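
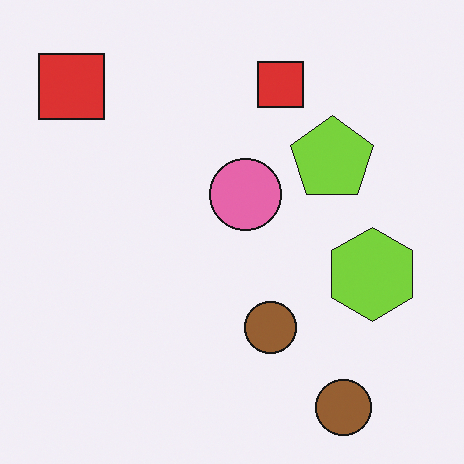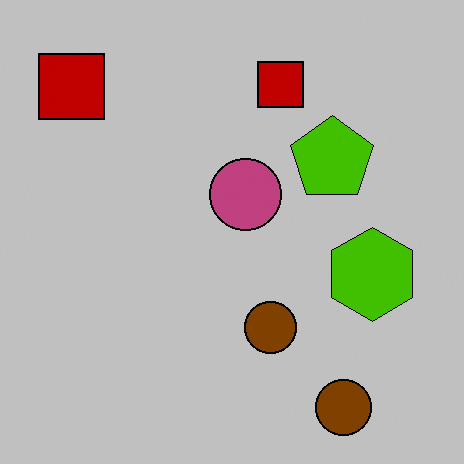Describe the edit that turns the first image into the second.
Heavily posterized to just a handful of flat colors.

Each flat color has snapped to a coarser quantized level — most visibly, the near-white background has dropped to a flat grey.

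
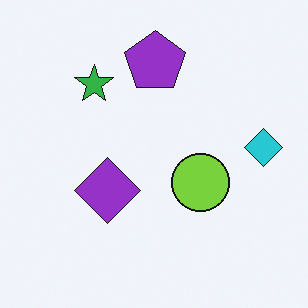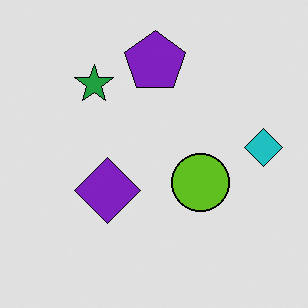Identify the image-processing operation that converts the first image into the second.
The image was moderately posterized.

Each flat color has snapped to a coarser quantized level — most visibly, the near-white background has dropped to a flat grey.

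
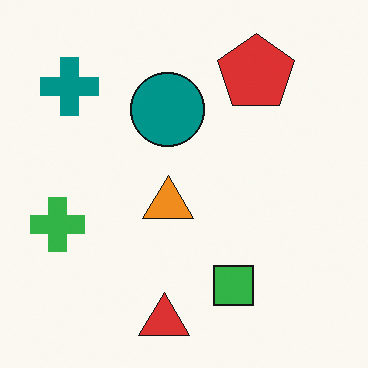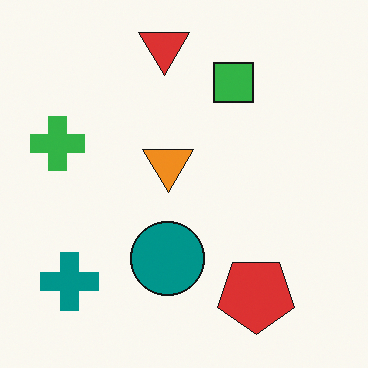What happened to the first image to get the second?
It was flipped vertically (top ↔ bottom).

The red triangle is in the bottom of the first image and the top of the second — shapes on opposite sides of the horizontal midline have swapped in a mirror flip.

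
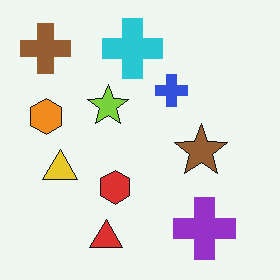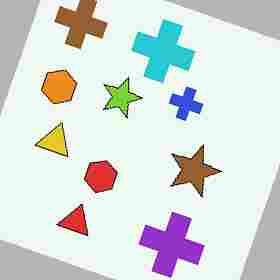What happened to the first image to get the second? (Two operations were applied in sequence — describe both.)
It was rotated clockwise by a clearly visible amount, then heavily JPEG-compressed with obvious blocking artifacts.

Every shape is tilted by the same angle and the image corners show triangular fill wedges — a whole-image rotation by a non-right angle. Blocky 8×8 compression artifacts appear around shape edges and the flat background shows ringing — characteristic JPEG degradation.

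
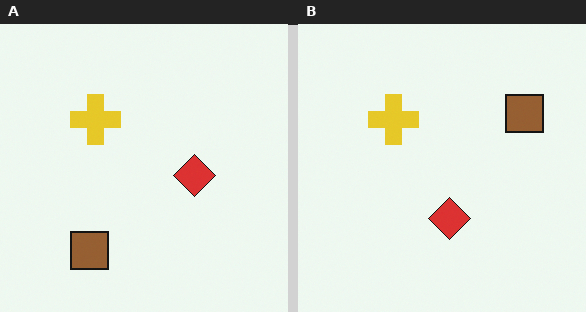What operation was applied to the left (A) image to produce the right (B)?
The right (B) image is the left (A) transposed (reflected across the top-left ↔ bottom-right diagonal).

Shapes have swapped their row and column positions — what was in the top-right is now in the bottom-left — a diagonal reflection.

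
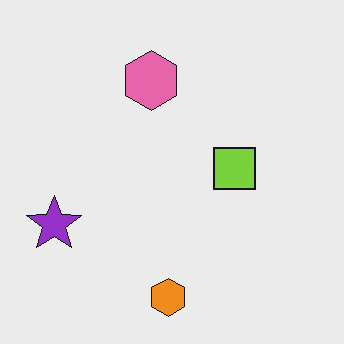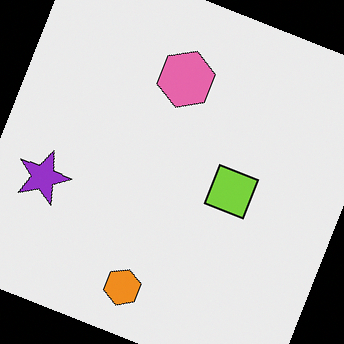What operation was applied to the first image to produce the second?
The second image is the first rotated clockwise by a clearly visible amount.

Every shape is tilted by the same angle and the image corners show triangular fill wedges — a whole-image rotation by a non-right angle.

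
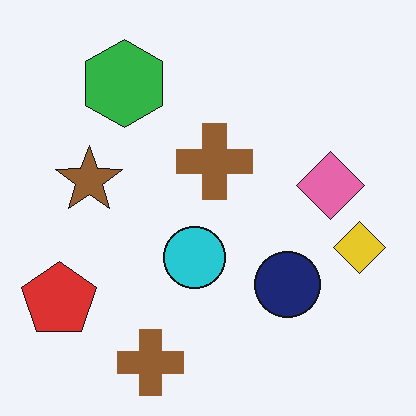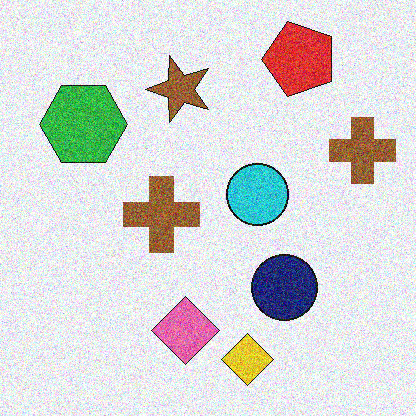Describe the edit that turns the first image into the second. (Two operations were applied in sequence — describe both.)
The second image is the first transposed (reflected across the top-left ↔ bottom-right diagonal), then degraded with heavy additive noise.

Shapes have swapped their row and column positions — what was in the top-right is now in the bottom-left — a diagonal reflection. Random speckle covers the whole image, including the flat background.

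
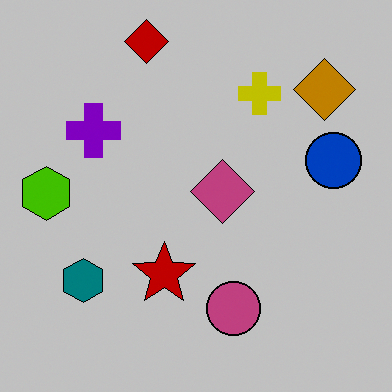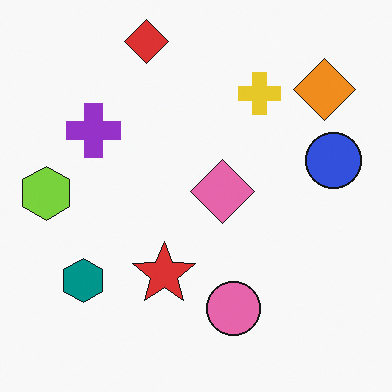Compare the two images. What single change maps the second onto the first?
The image was heavily posterized to just a handful of flat colors.

Each flat color has snapped to a coarser quantized level — most visibly, the near-white background has dropped to a flat grey.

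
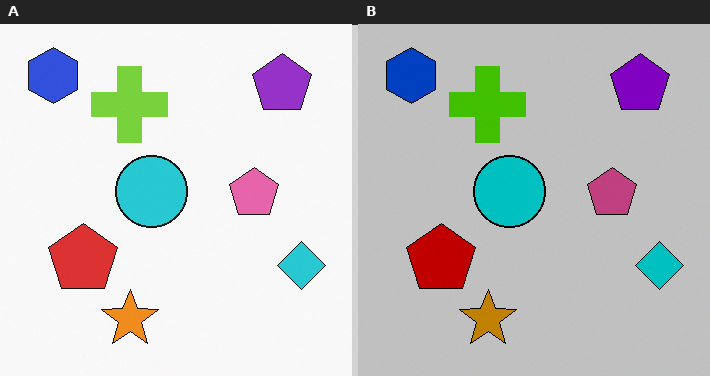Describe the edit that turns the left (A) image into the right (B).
It was aggressively posterized.

Each flat color has snapped to a coarser quantized level — most visibly, the near-white background has dropped to a flat grey.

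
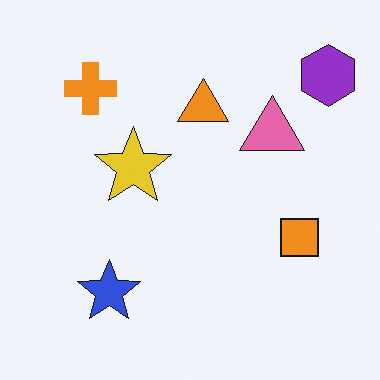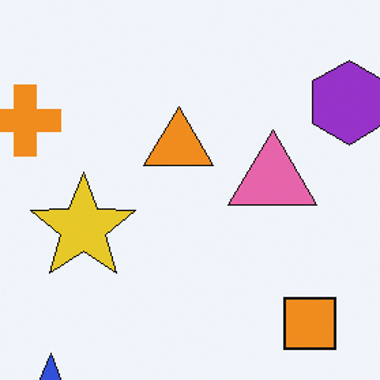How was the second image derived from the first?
It was cropped slightly and scaled back up.

The visible shapes are larger and the field of view is narrower; shapes near the original edges may be partly or wholly outside the frame — a crop-and-rescale.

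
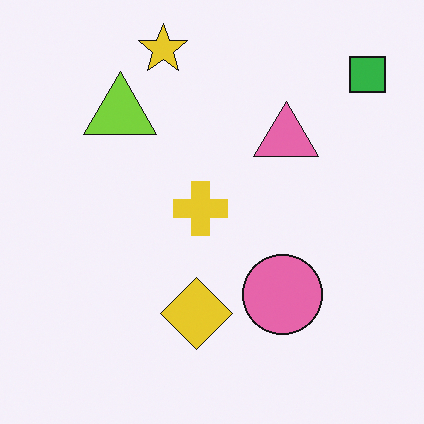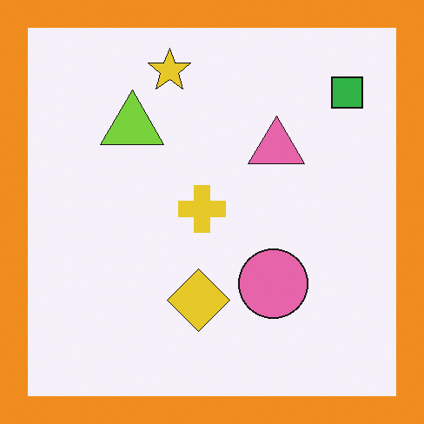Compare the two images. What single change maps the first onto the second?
The transformation is: framed with a orange border.

A solid orange frame runs around the edge of the second image, with the content slightly shrunk inside it.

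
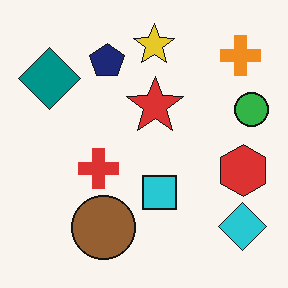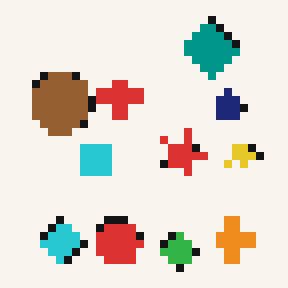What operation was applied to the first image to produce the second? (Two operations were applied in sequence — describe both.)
The transformation is: moderately pixelated, then rotated 90° clockwise.

Shapes are reduced to large square blocks; fine edges and outlines are lost — a downscale-then-upscale (mosaic) effect. The orange cross sits in the top-right of the first image and the bottom-right of the second — consistent with a whole-image 90° clockwise rotation.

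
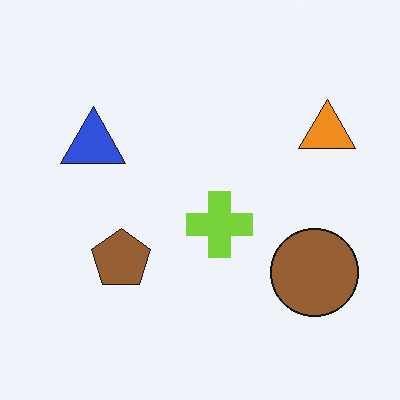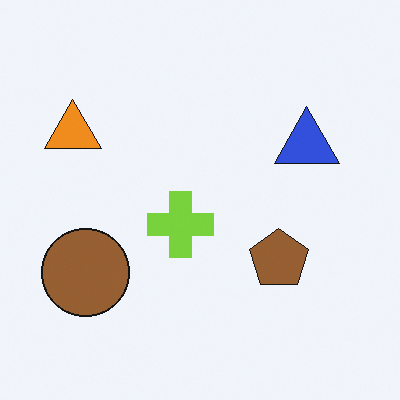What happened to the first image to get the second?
Flipped horizontally (left ↔ right).

The orange triangle is in the top-right of the first image and the top-left of the second — shapes on opposite sides of the vertical midline have swapped in a mirror flip.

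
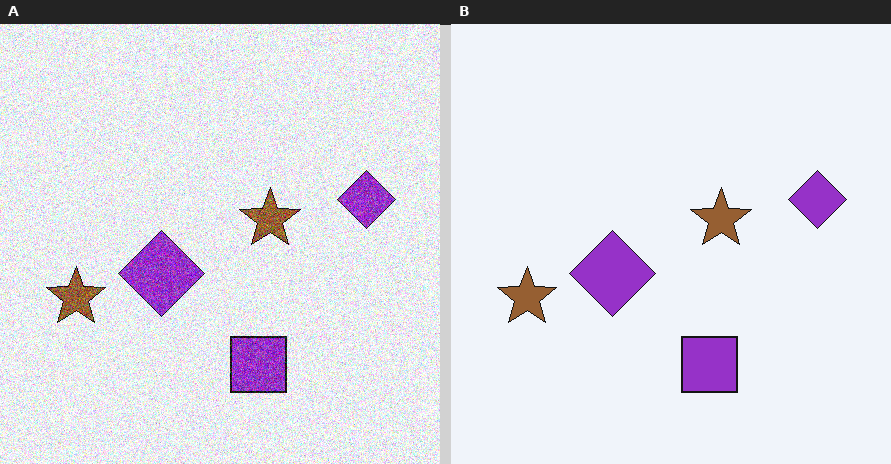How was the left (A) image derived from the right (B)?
The left (A) image is the right (B) degraded with strong gaussian noise.

Random speckle covers the whole image, including the flat background.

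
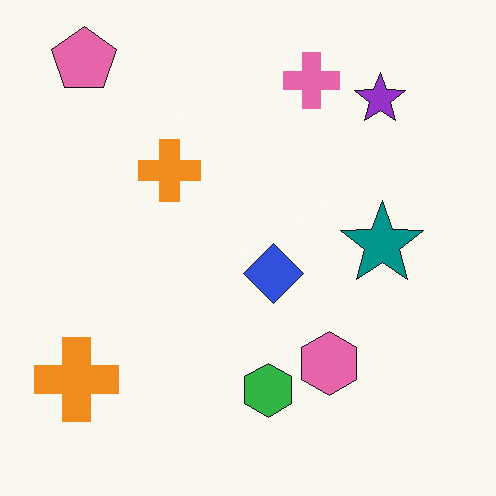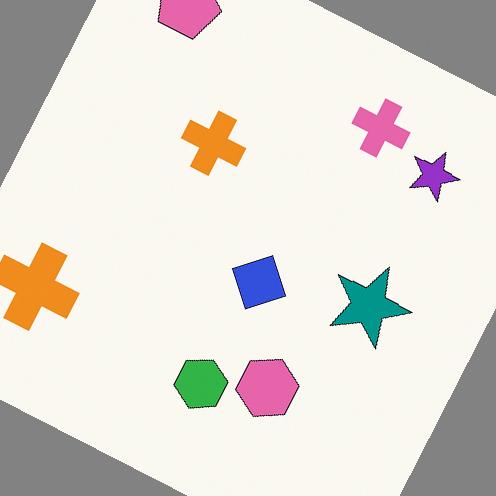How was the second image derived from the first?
The transformation is: rotated clockwise by a moderate amount.

Every shape is tilted by the same angle and the image corners show triangular fill wedges — a whole-image rotation by a non-right angle.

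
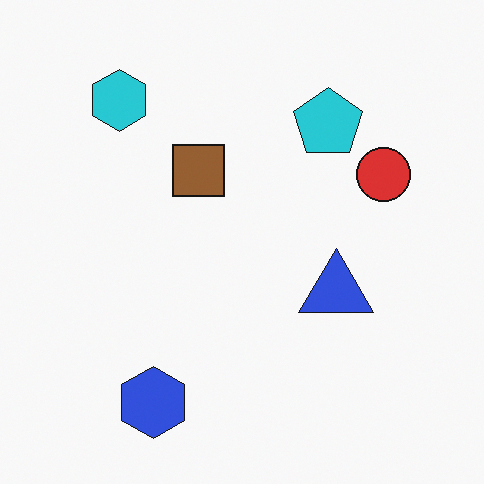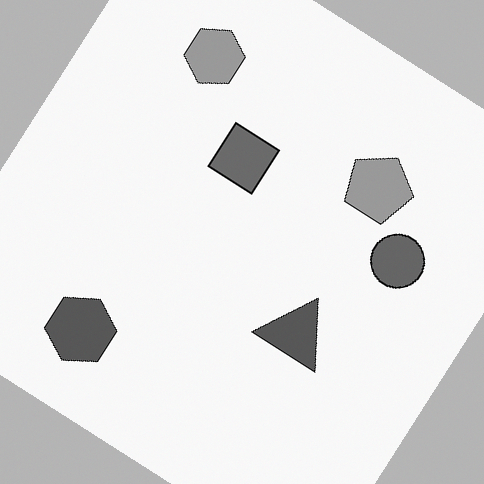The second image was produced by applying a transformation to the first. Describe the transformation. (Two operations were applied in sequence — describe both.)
This is the original image converted to grayscale, then rotated clockwise by a large amount — several tens of degrees.

All color is removed — every shape is now a shade of grey. Every shape is tilted by the same angle and the image corners show triangular fill wedges — a whole-image rotation by a non-right angle.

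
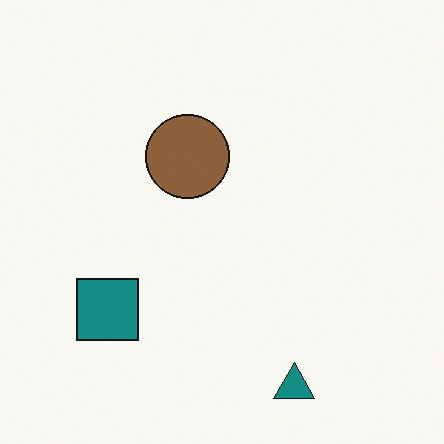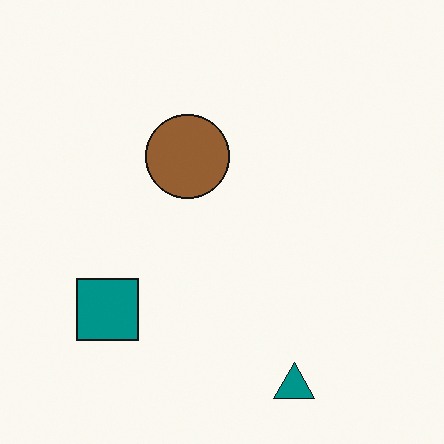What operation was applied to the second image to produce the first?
The transformation is: slightly desaturated.

All colors are more muted and greyish — a global saturation change.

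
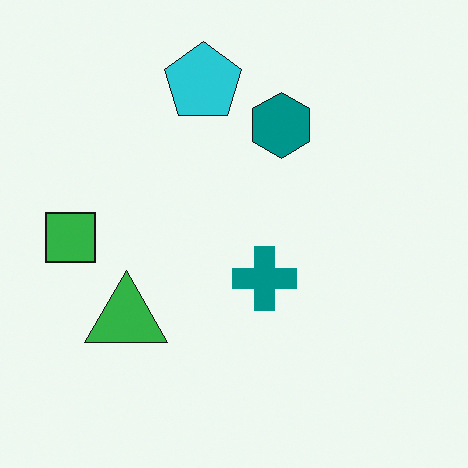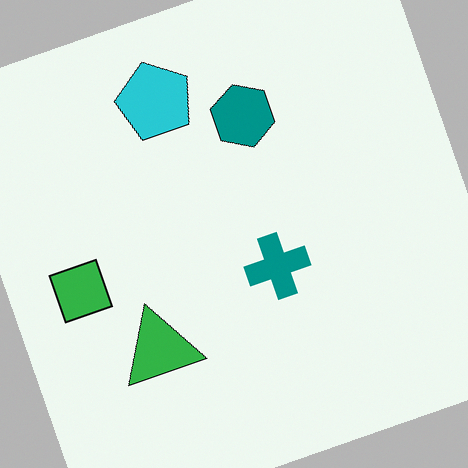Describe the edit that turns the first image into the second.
Rotated counter-clockwise by a clearly visible amount.

Every shape is tilted by the same angle and the image corners show triangular fill wedges — a whole-image rotation by a non-right angle.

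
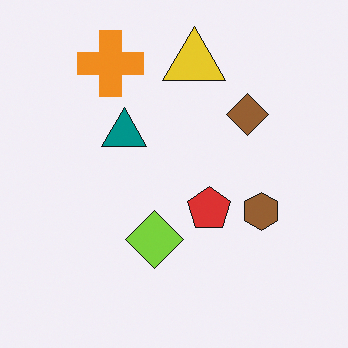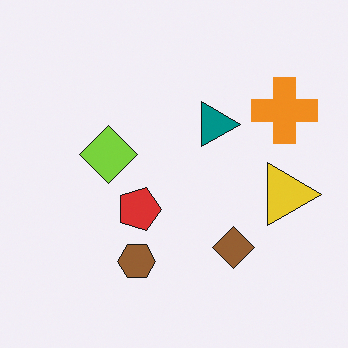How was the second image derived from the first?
Rotated 90° clockwise.

The orange cross sits in the top-left of the first image and the top-right of the second — consistent with a whole-image 90° clockwise rotation.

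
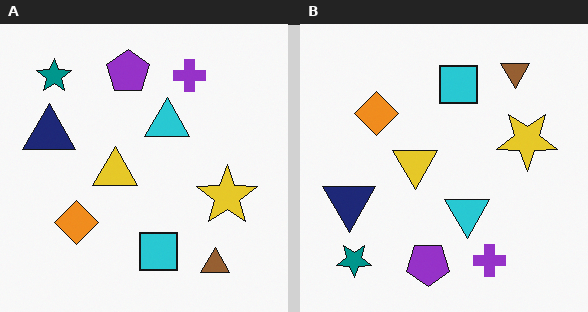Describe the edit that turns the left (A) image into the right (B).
This is the original image flipped vertically (top ↔ bottom).

The purple pentagon is in the top of the left (A) image and the bottom of the right (B) — shapes on opposite sides of the horizontal midline have swapped in a mirror flip.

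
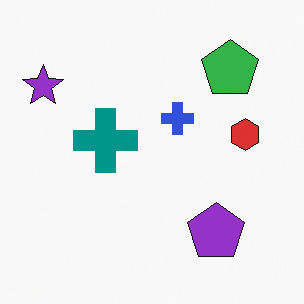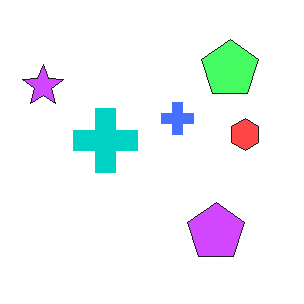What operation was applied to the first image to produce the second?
This is the original image substantially brightened.

Every pixel — background and shapes alike — is uniformly brightened.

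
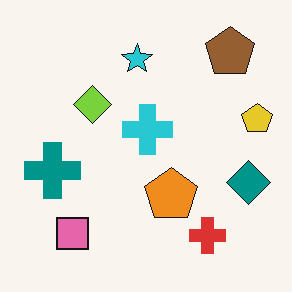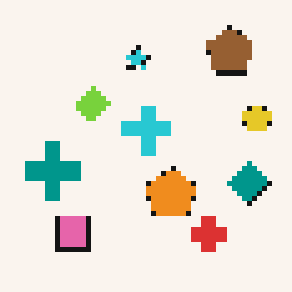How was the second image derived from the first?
It was mildly pixelated.

Shapes are reduced to large square blocks; fine edges and outlines are lost — a downscale-then-upscale (mosaic) effect.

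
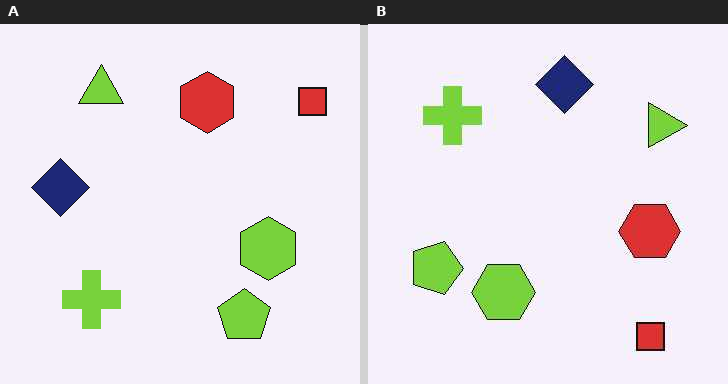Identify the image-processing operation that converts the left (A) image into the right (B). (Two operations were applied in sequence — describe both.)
Rotated 90° clockwise, then given moderate JPEG compression.

The red square sits in the top-right of the left (A) image and the bottom-right of the right (B) — consistent with a whole-image 90° clockwise rotation. Blocky 8×8 compression artifacts appear around shape edges and the flat background shows ringing — characteristic JPEG degradation.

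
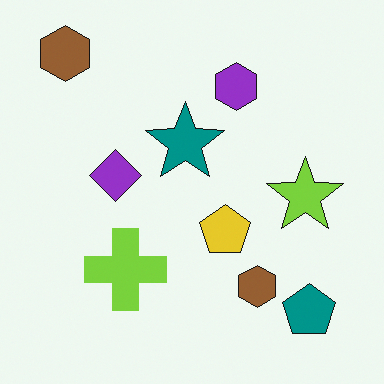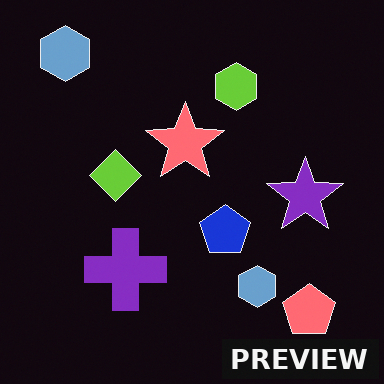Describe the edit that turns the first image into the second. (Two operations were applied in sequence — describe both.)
The image was color-inverted (negative), then watermarked with the text "PREVIEW" in the lower-right corner.

The light background has become dark and every shape's color is its complement — a photographic negative. A dark label reading "PREVIEW" appears in the lower-right corner.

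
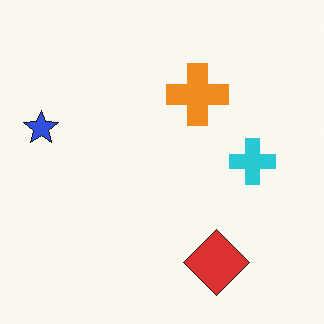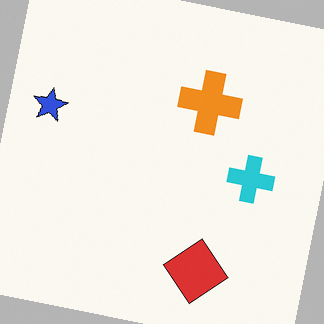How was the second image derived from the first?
The second image is the first rotated clockwise by a few degrees.

Every shape is tilted by the same angle and the image corners show triangular fill wedges — a whole-image rotation by a non-right angle.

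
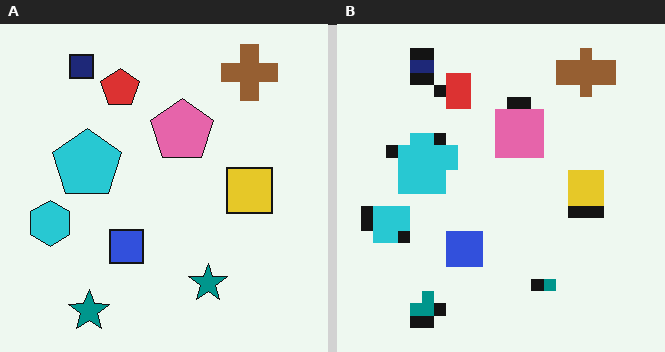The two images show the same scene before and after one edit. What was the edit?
The right (B) image is the left (A) heavily pixelated into large blocks.

Shapes are reduced to large square blocks; fine edges and outlines are lost — a downscale-then-upscale (mosaic) effect.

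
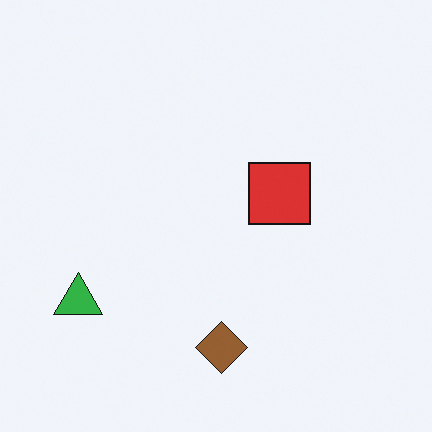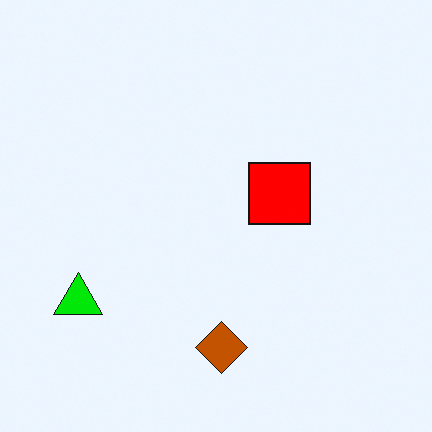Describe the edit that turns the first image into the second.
The image was heavily oversaturated.

All colors are more vivid — a global saturation change.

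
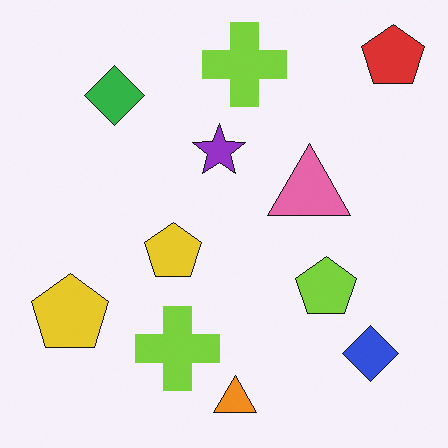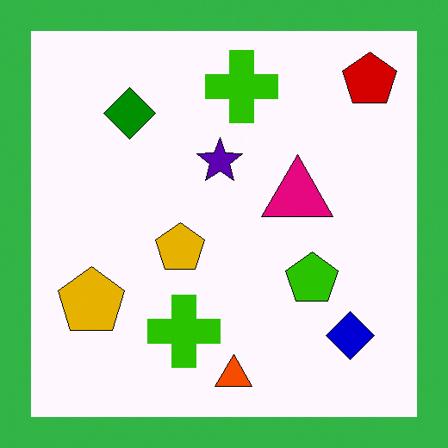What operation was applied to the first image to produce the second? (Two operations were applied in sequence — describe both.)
This is the original image given much higher contrast, then framed with a green border.

Tones are pushed away from mid-grey across the whole image — a global contrast change. A solid green frame runs around the edge of the second image, with the content slightly shrunk inside it.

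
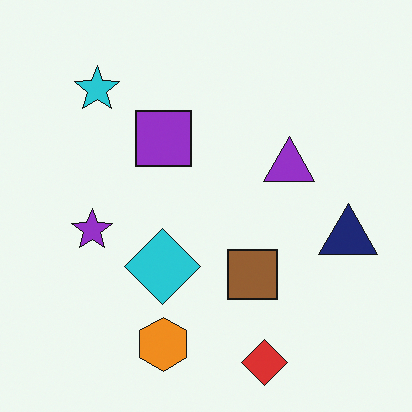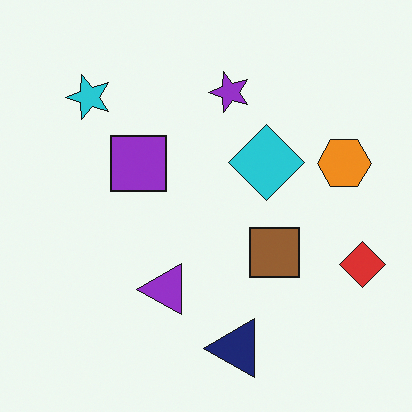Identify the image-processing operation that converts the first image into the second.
It was transposed (reflected across the top-left ↔ bottom-right diagonal).

Shapes have swapped their row and column positions — what was in the top-right is now in the bottom-left — a diagonal reflection.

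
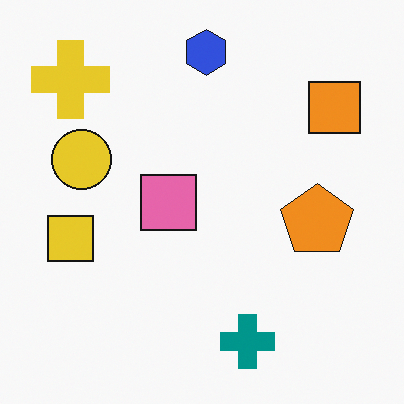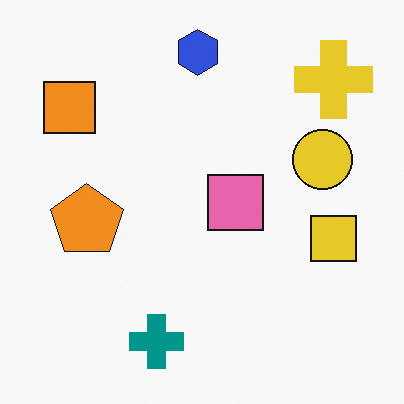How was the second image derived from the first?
It was flipped horizontally (left ↔ right).

The orange square is in the top-right of the first image and the top-left of the second — shapes on opposite sides of the vertical midline have swapped in a mirror flip.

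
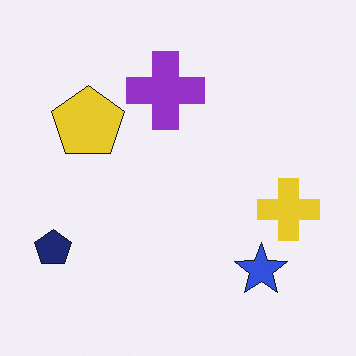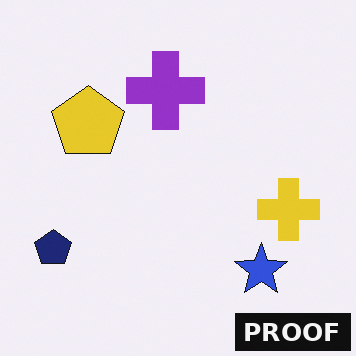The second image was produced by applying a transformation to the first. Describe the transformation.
This is the original image watermarked with the text "PROOF" in the lower-right corner.

A dark label reading "PROOF" appears in the lower-right corner.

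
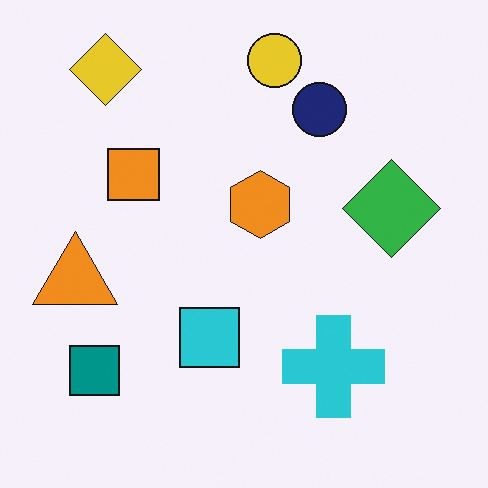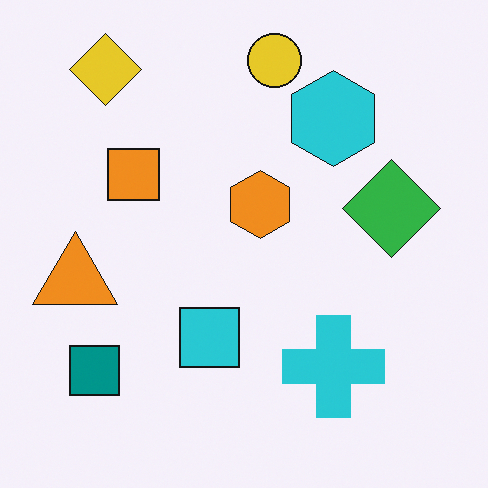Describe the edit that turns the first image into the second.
Overlaid with an additional cyan hexagon.

A cyan hexagon appears in the second image that is absent from the first.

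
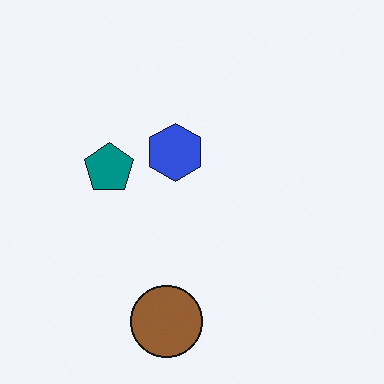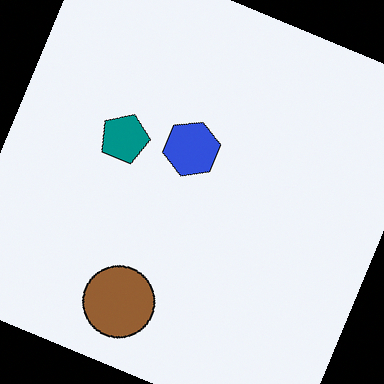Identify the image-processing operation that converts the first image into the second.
It was rotated clockwise by a clearly visible amount.

Every shape is tilted by the same angle and the image corners show triangular fill wedges — a whole-image rotation by a non-right angle.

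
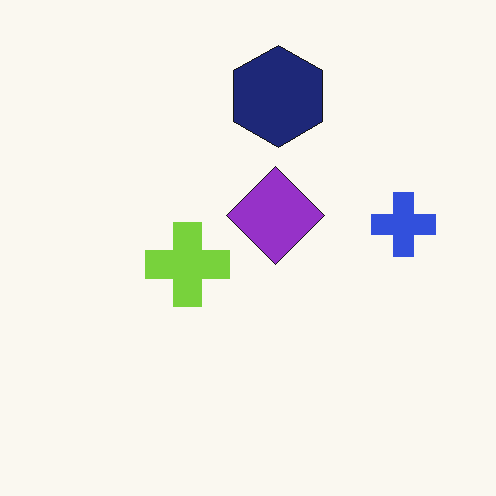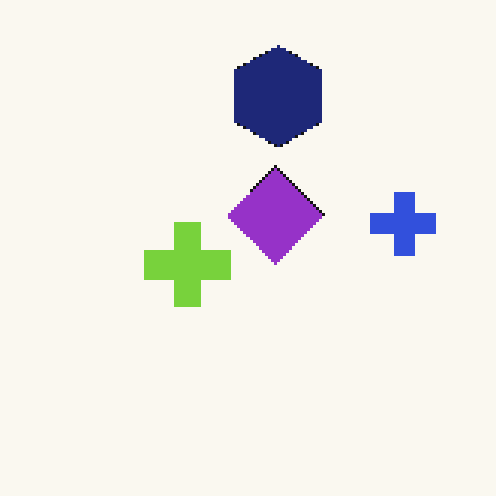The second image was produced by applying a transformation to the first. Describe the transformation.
The image was lightly pixelated (a mild mosaic effect).

Shapes are reduced to large square blocks; fine edges and outlines are lost — a downscale-then-upscale (mosaic) effect.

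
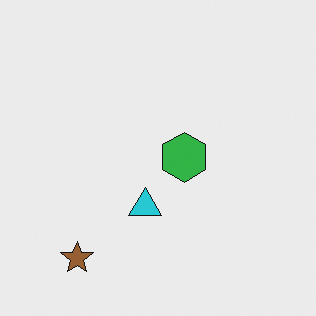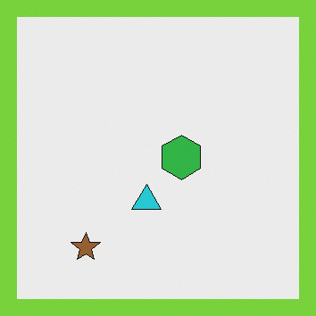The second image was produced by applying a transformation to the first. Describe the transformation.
The second image is the first framed with a lime border.

A solid lime frame runs around the edge of the second image, with the content slightly shrunk inside it.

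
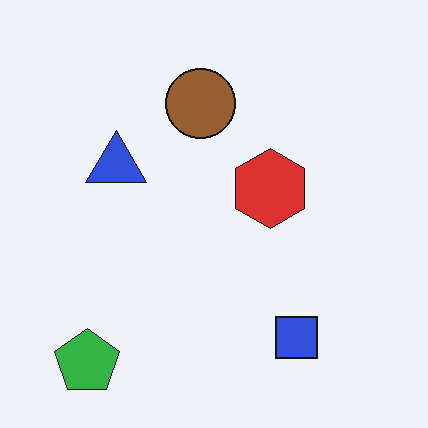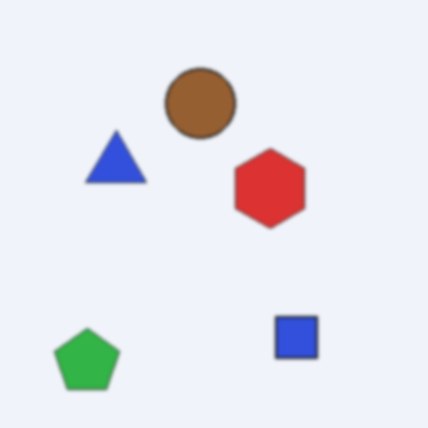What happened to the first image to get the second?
It was slightly softened.

Shape edges and outlines are uniformly softened across the whole image.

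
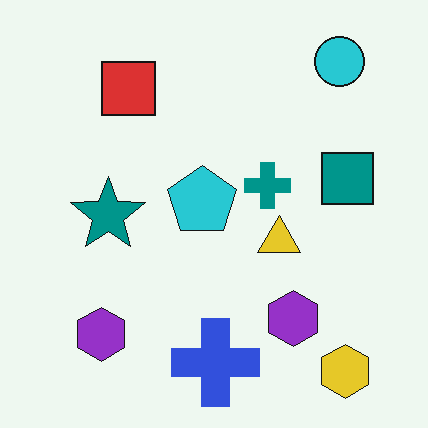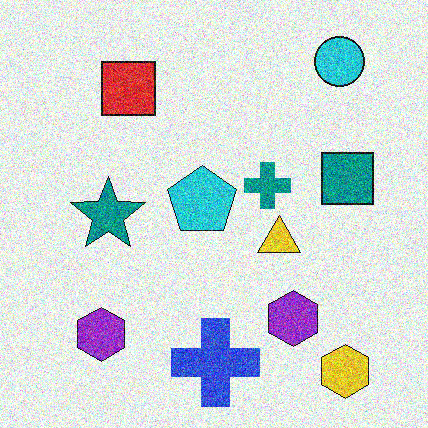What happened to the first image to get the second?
It was degraded with a thick layer of grain.

Random speckle covers the whole image, including the flat background.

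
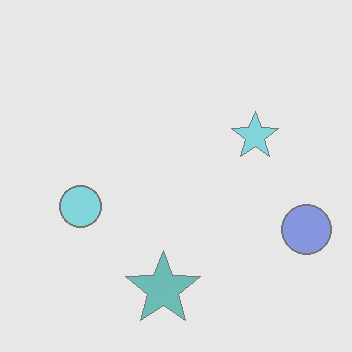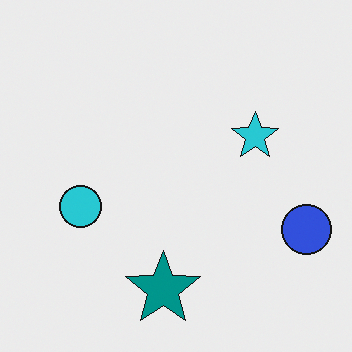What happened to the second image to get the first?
It was given much lower contrast.

Tones are pushed toward mid-grey across the whole image — a global contrast change.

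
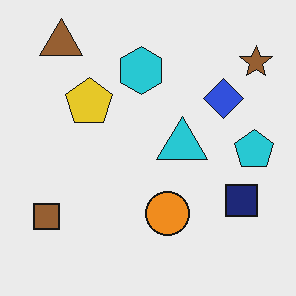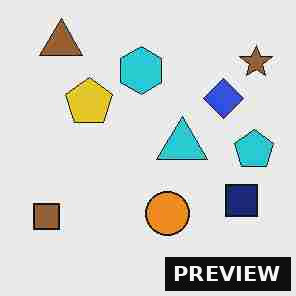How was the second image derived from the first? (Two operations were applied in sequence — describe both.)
This is the original image heavily JPEG-compressed with obvious blocking artifacts, then watermarked with the text "PREVIEW" in the lower-right corner.

Blocky 8×8 compression artifacts appear around shape edges and the flat background shows ringing — characteristic JPEG degradation. A dark label reading "PREVIEW" appears in the lower-right corner.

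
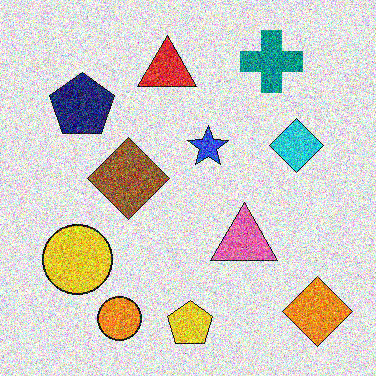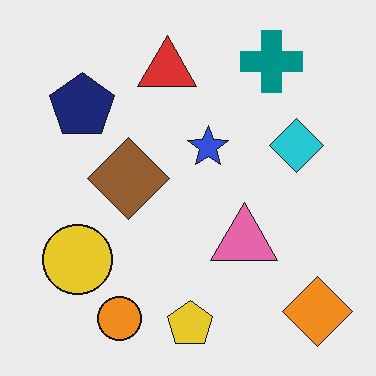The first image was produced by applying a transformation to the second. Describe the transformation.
The image was degraded with strong gaussian noise.

Random speckle covers the whole image, including the flat background.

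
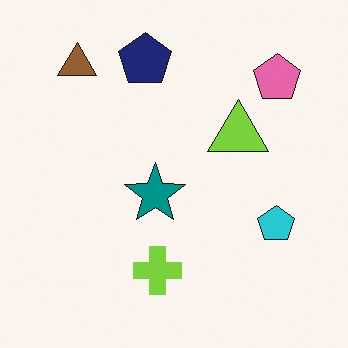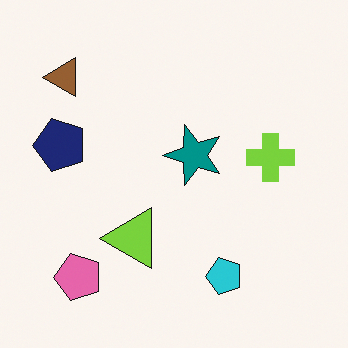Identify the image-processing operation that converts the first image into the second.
It was transposed (reflected across the top-left ↔ bottom-right diagonal).

Shapes have swapped their row and column positions — what was in the top-right is now in the bottom-left — a diagonal reflection.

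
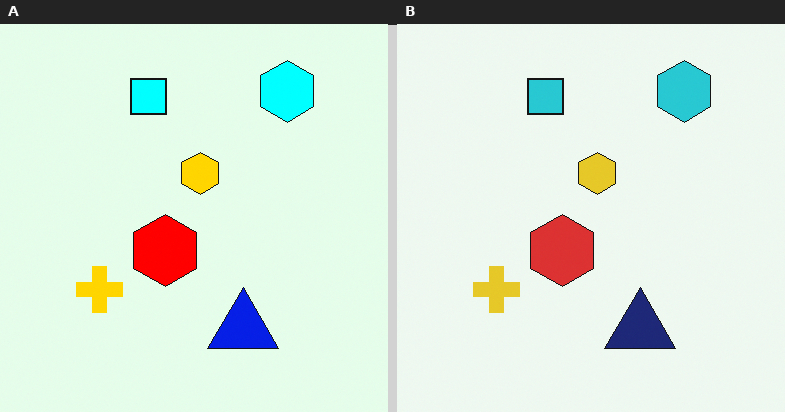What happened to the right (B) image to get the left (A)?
The transformation is: heavily oversaturated.

All colors are more vivid — a global saturation change.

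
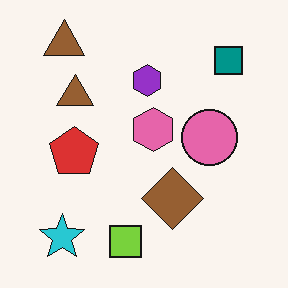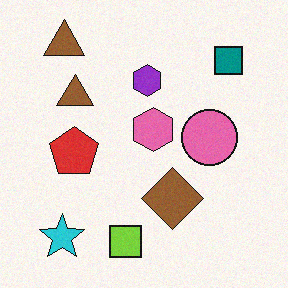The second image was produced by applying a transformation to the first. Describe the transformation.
The transformation is: degraded with a light layer of grain.

Random speckle covers the whole image, including the flat background.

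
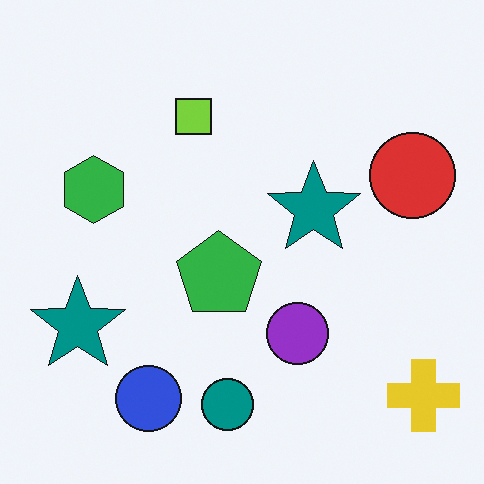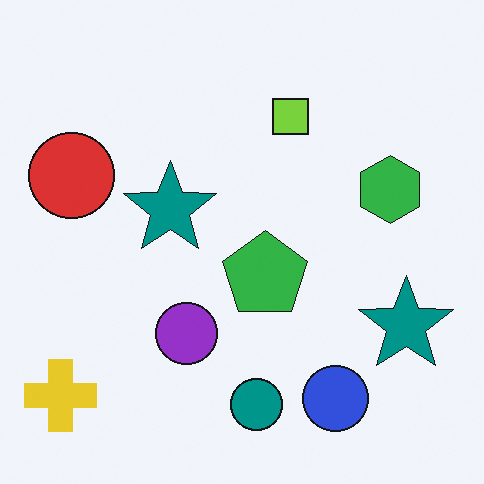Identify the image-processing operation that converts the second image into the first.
This is the original image flipped horizontally (left ↔ right).

The yellow cross is in the bottom-left of the second image and the bottom-right of the first — shapes on opposite sides of the vertical midline have swapped in a mirror flip.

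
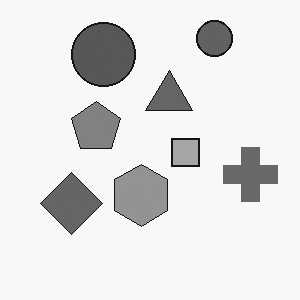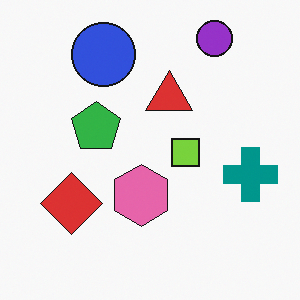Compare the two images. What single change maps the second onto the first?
The transformation is: converted to grayscale.

All color is removed — every shape is now a shade of grey.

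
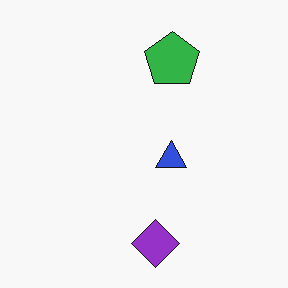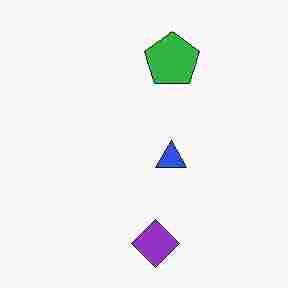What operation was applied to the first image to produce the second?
The transformation is: degraded with heavy JPEG compression.

Blocky 8×8 compression artifacts appear around shape edges and the flat background shows ringing — characteristic JPEG degradation.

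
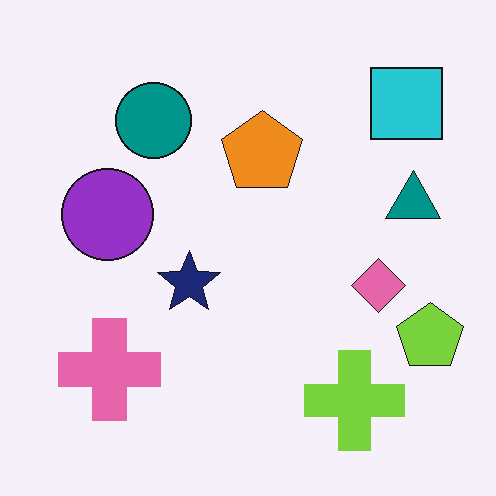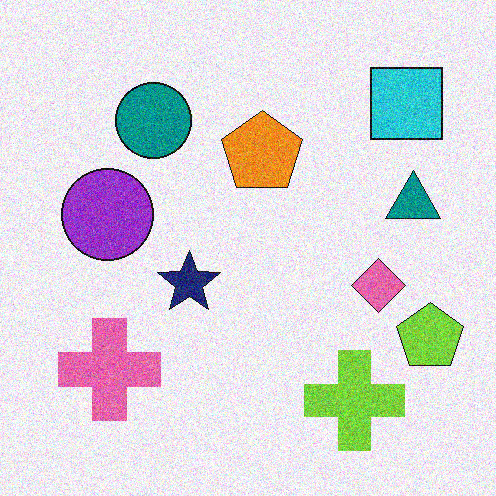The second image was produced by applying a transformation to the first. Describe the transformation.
This is the original image degraded with visible gaussian noise.

Random speckle covers the whole image, including the flat background.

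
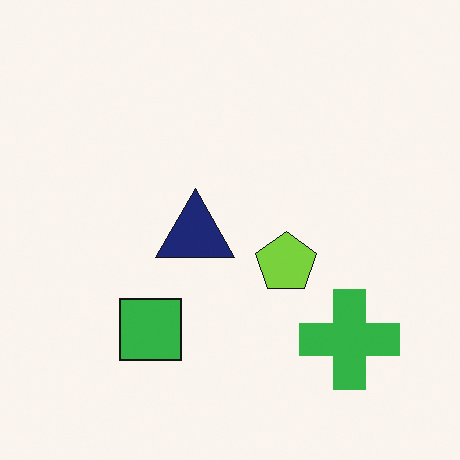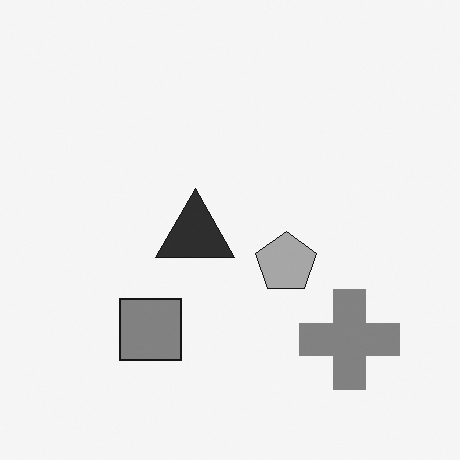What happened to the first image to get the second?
The image was converted to grayscale.

All color is removed — every shape is now a shade of grey.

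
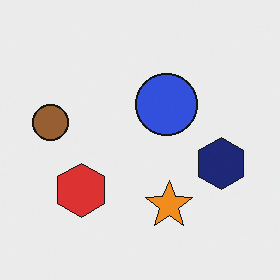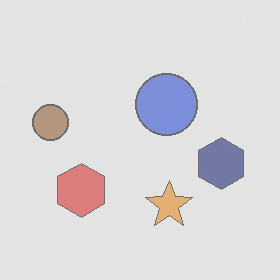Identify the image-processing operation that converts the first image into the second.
The image was washed out (contrast reduced).

Tones are pushed toward mid-grey across the whole image — a global contrast change.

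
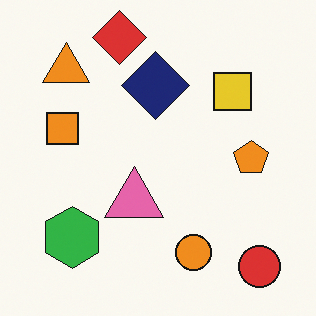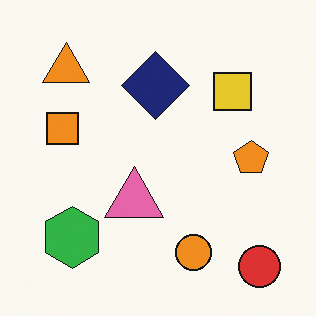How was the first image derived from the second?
Overlaid with an additional red diamond.

A red diamond appears in the first image that is absent from the second.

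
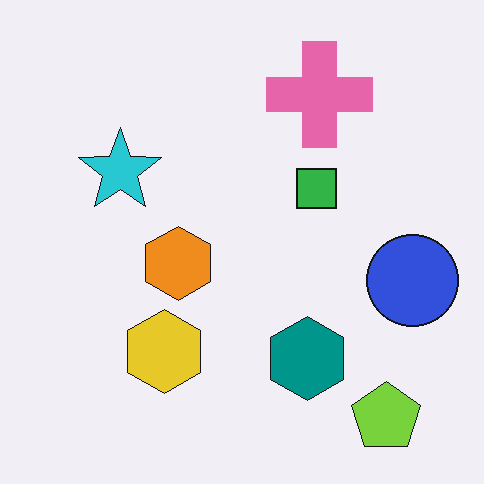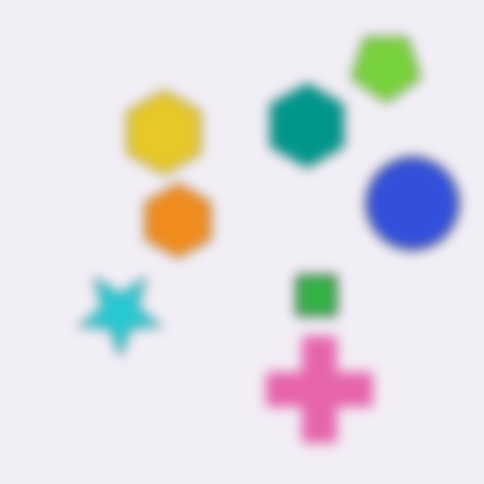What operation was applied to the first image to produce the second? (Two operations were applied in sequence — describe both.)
This is the original image strongly gaussian-blurred, then flipped vertically (top ↔ bottom).

Shape edges and outlines are uniformly softened across the whole image. The lime pentagon is in the bottom-right of the first image and the top-right of the second — shapes on opposite sides of the horizontal midline have swapped in a mirror flip.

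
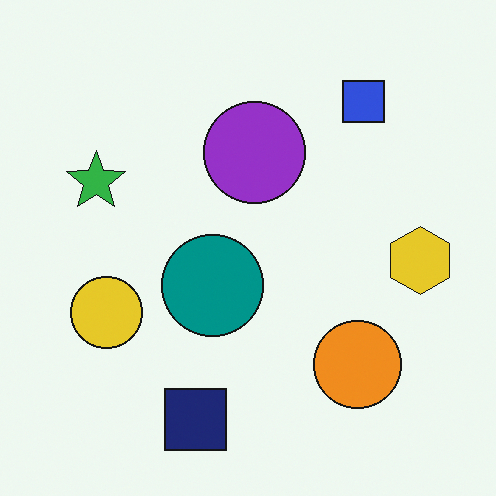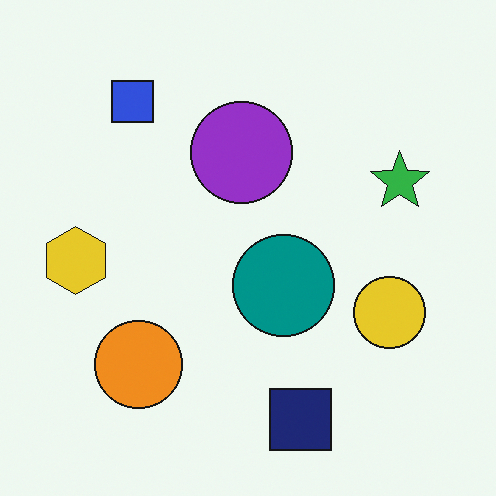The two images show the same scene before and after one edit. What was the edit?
The image was flipped horizontally (left ↔ right).

The yellow hexagon is in the right of the first image and the left of the second — shapes on opposite sides of the vertical midline have swapped in a mirror flip.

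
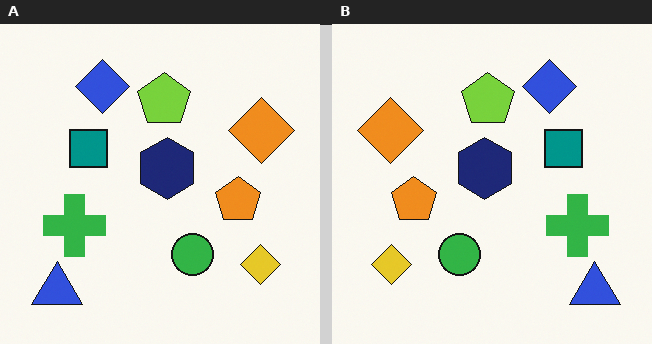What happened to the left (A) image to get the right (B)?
Flipped horizontally (left ↔ right).

The blue triangle is in the bottom-left of the left (A) image and the bottom-right of the right (B) — shapes on opposite sides of the vertical midline have swapped in a mirror flip.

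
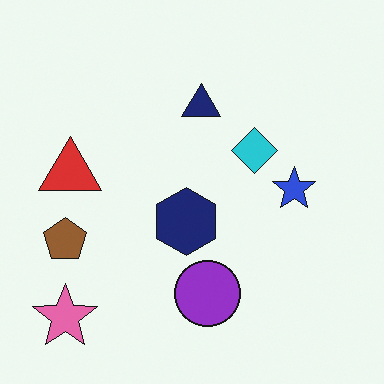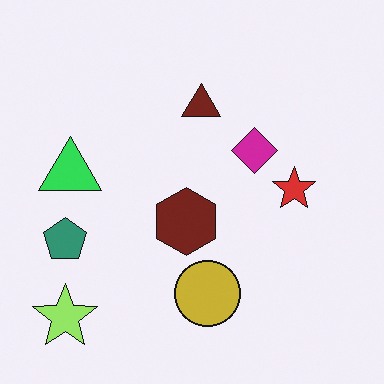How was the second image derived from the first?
The image was hue-shifted by a moderate amount.

Every shape's color has rotated by the same amount around the hue wheel — a uniform hue shift.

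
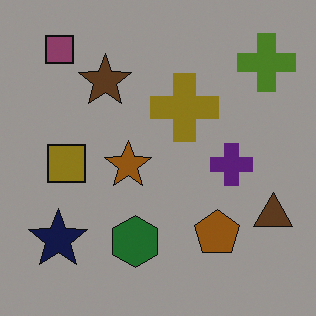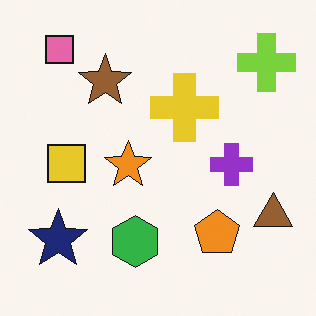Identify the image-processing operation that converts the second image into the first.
The first image is the second substantially darkened.

Every pixel — background and shapes alike — is uniformly darkened.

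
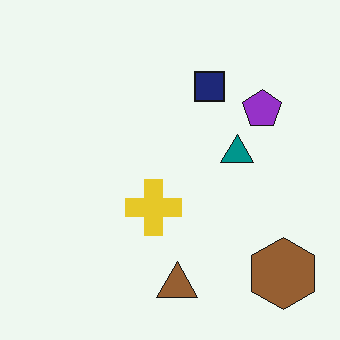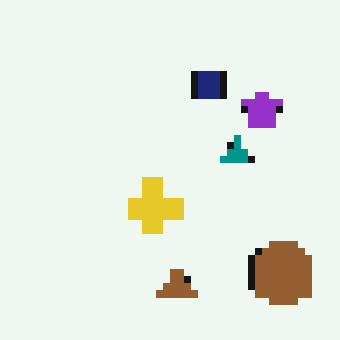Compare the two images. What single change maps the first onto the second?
This is the original image moderately pixelated.

Shapes are reduced to large square blocks; fine edges and outlines are lost — a downscale-then-upscale (mosaic) effect.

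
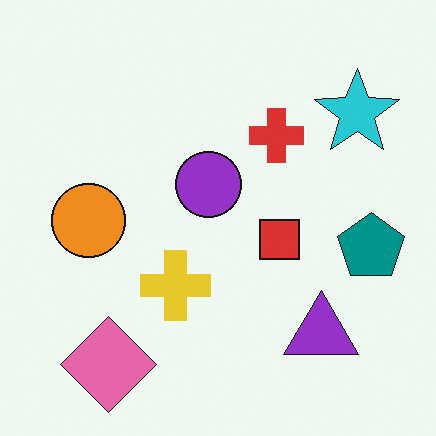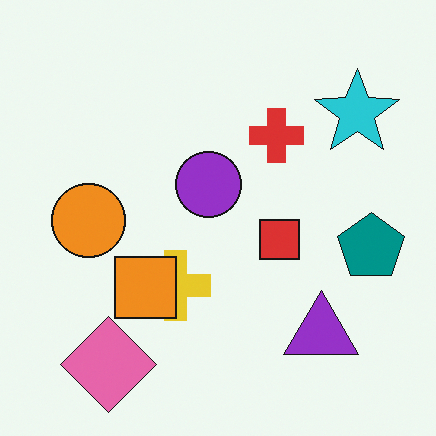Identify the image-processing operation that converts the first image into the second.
It was overlaid with an additional orange square.

An orange square appears in the second image that is absent from the first.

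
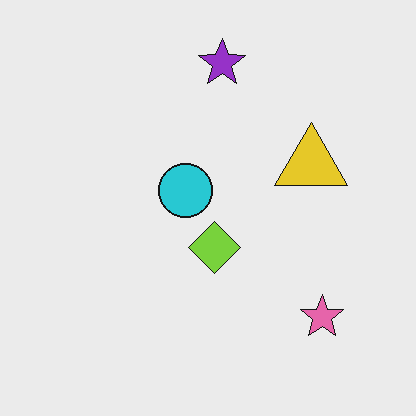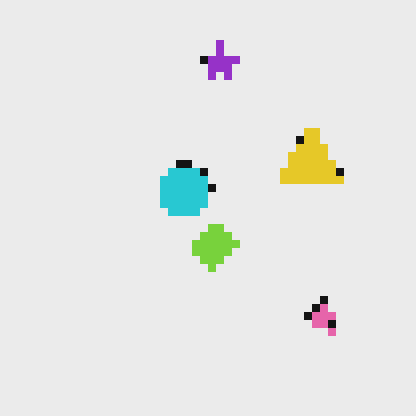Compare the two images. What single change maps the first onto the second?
Moderately pixelated.

Shapes are reduced to large square blocks; fine edges and outlines are lost — a downscale-then-upscale (mosaic) effect.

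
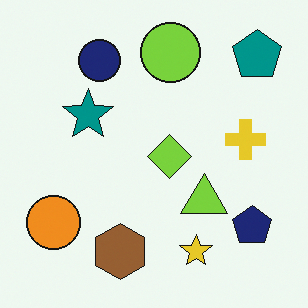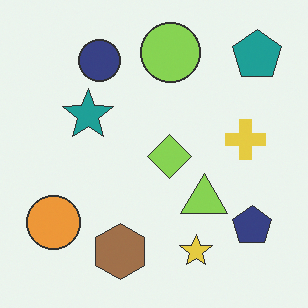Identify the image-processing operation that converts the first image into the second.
The transformation is: given slightly reduced contrast.

Tones are pushed toward mid-grey across the whole image — a global contrast change.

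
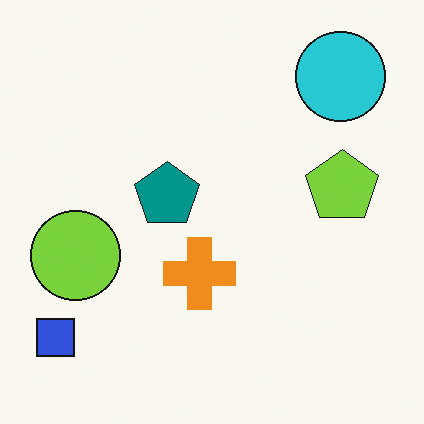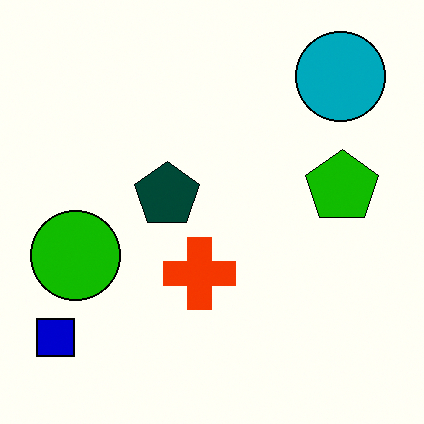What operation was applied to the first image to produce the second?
It was given much higher contrast.

Tones are pushed away from mid-grey across the whole image — a global contrast change.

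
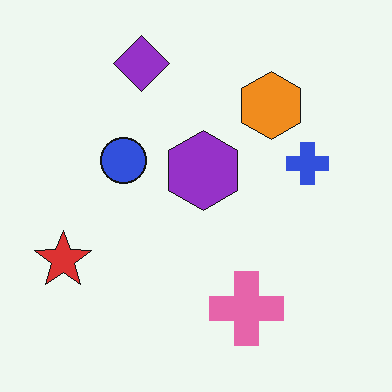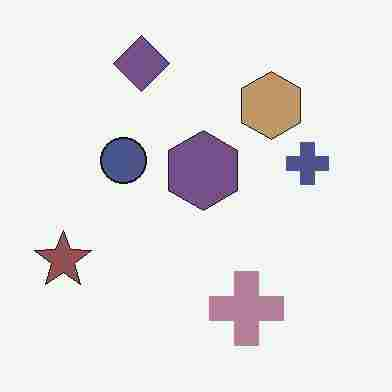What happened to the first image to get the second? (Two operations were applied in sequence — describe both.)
The transformation is: heavily desaturated, then heavily JPEG-compressed with obvious blocking artifacts.

All colors are more muted and greyish — a global saturation change. Blocky 8×8 compression artifacts appear around shape edges and the flat background shows ringing — characteristic JPEG degradation.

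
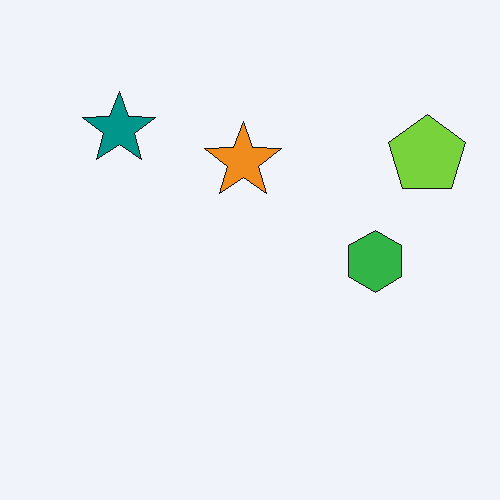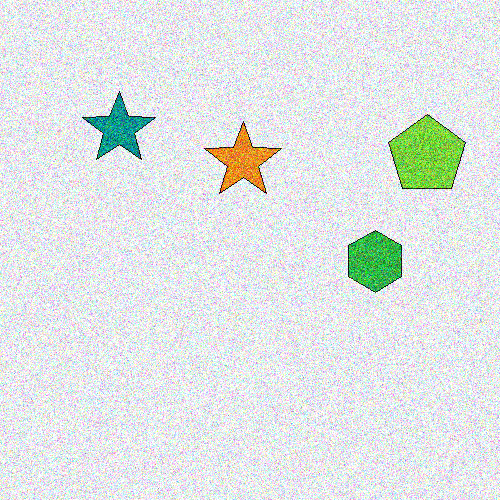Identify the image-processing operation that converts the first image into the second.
The second image is the first degraded with heavy additive noise.

Random speckle covers the whole image, including the flat background.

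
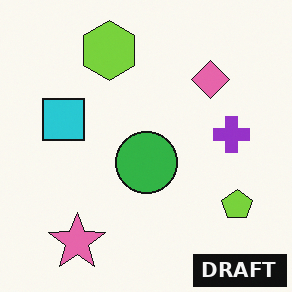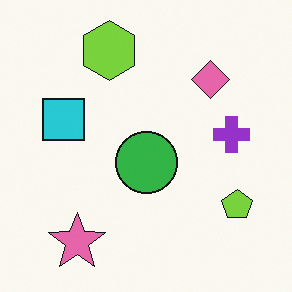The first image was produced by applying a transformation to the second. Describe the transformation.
It was watermarked with the text "DRAFT" in the lower-right corner.

A dark label reading "DRAFT" appears in the lower-right corner.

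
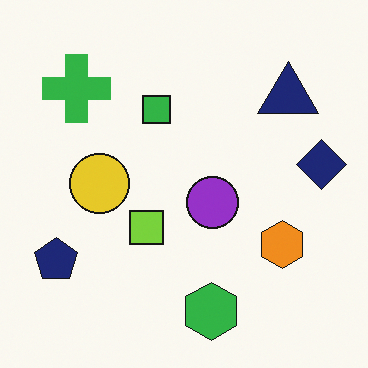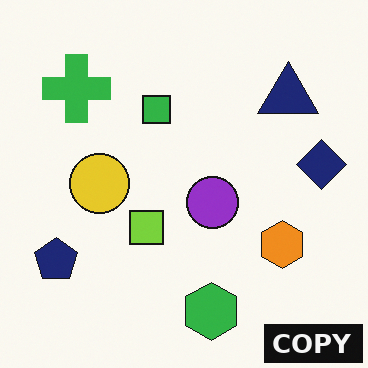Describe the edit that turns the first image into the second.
The second image is the first watermarked with the text "COPY" in the lower-right corner.

A dark label reading "COPY" appears in the lower-right corner.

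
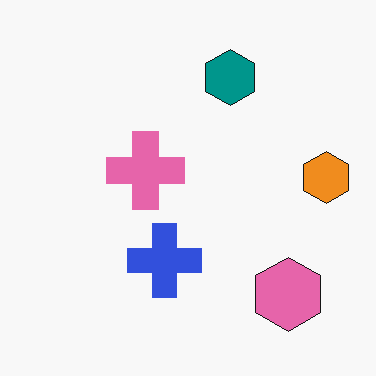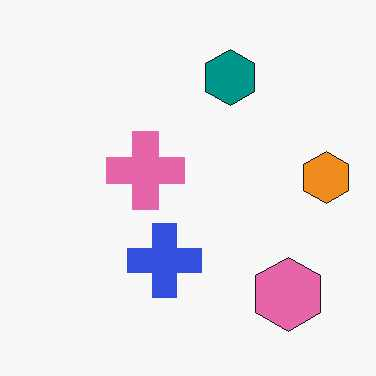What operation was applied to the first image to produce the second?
This is the original image given moderate JPEG compression.

Blocky 8×8 compression artifacts appear around shape edges and the flat background shows ringing — characteristic JPEG degradation.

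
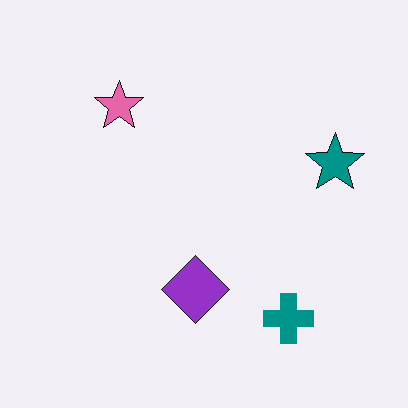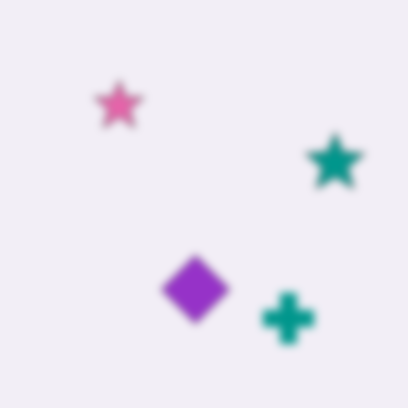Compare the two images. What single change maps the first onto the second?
It was noticeably gaussian-blurred.

Shape edges and outlines are uniformly softened across the whole image.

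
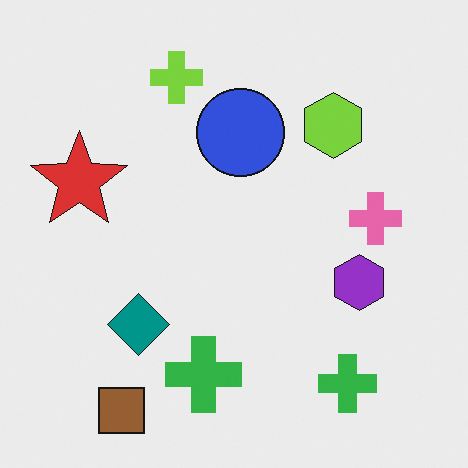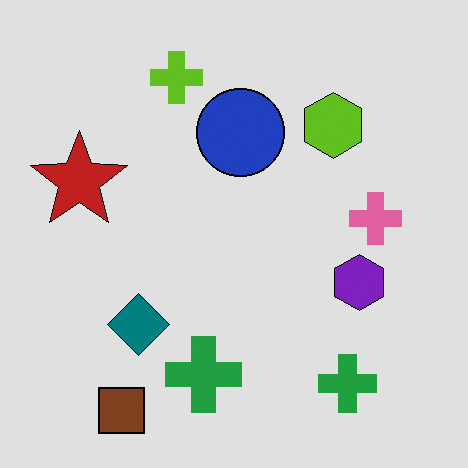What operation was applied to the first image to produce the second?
The second image is the first moderately posterized.

Each flat color has snapped to a coarser quantized level — most visibly, the near-white background has dropped to a flat grey.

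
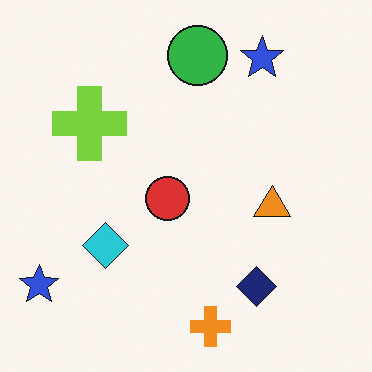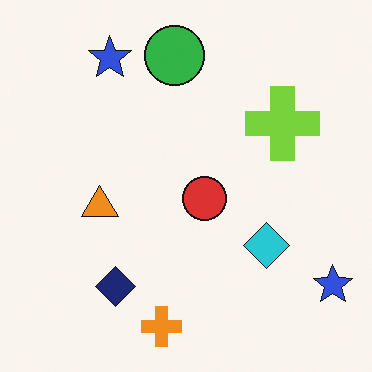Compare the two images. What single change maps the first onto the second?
Flipped horizontally (left ↔ right).

The lime cross is in the top-left of the first image and the top-right of the second — shapes on opposite sides of the vertical midline have swapped in a mirror flip.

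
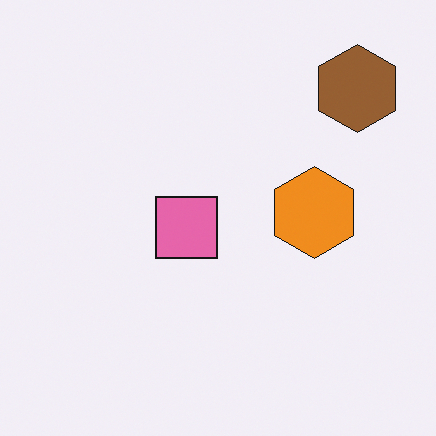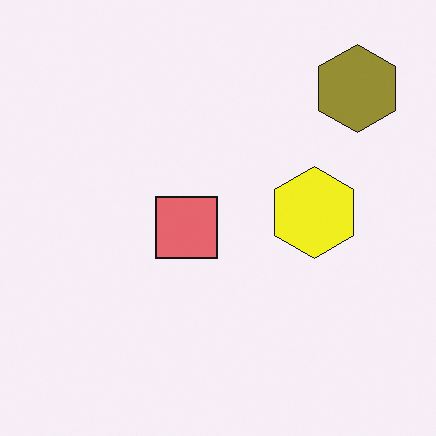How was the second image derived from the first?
The transformation is: hue-shifted by a small amount.

Every shape's color has rotated by the same amount around the hue wheel — a uniform hue shift.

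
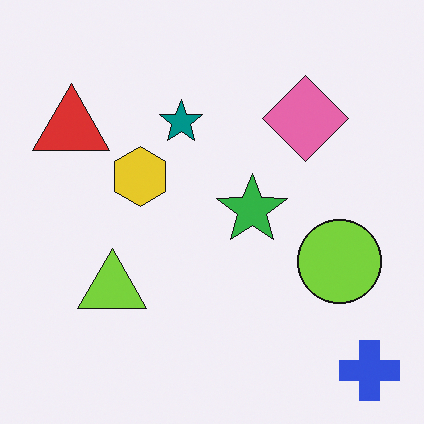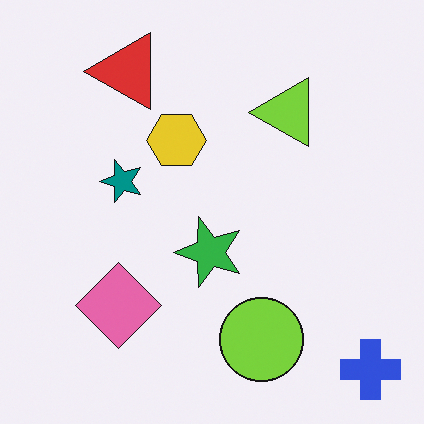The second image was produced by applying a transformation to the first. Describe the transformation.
Transposed (reflected across the top-left ↔ bottom-right diagonal).

Shapes have swapped their row and column positions — what was in the top-right is now in the bottom-left — a diagonal reflection.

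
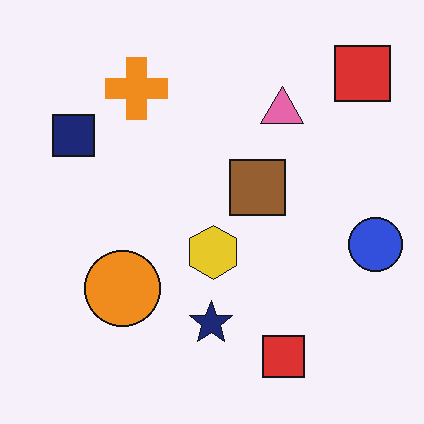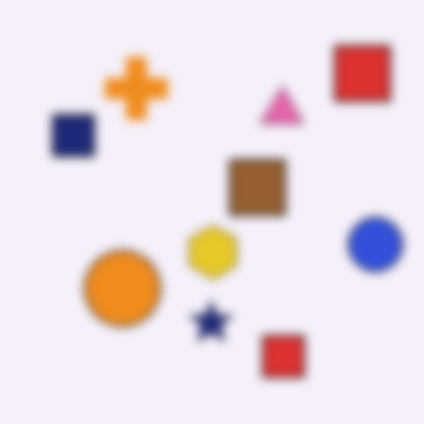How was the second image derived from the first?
The image was strongly gaussian-blurred.

Shape edges and outlines are uniformly softened across the whole image.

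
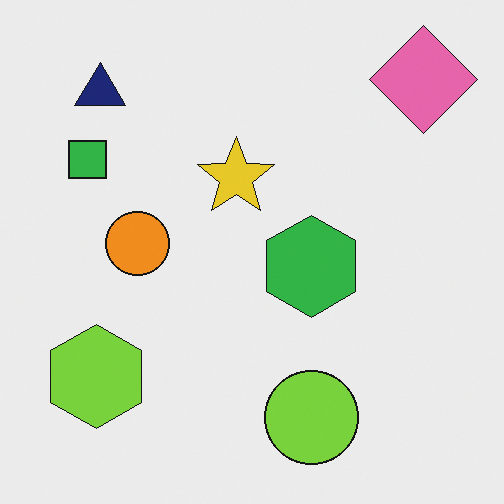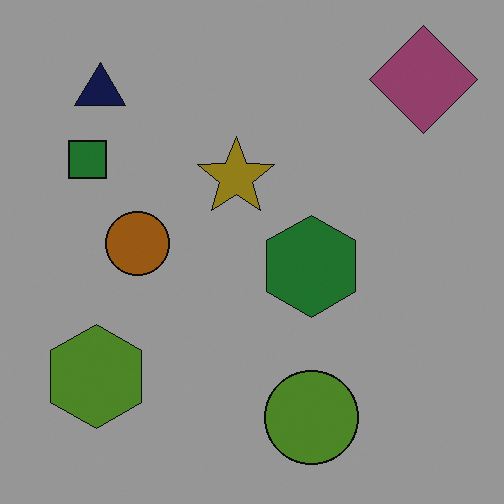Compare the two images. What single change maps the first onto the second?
The second image is the first noticeably darkened.

Every pixel — background and shapes alike — is uniformly darkened.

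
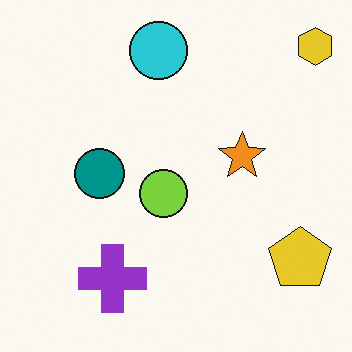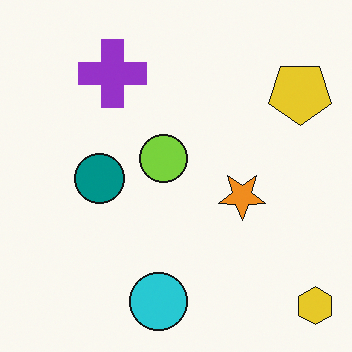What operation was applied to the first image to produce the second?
It was flipped vertically (top ↔ bottom).

The yellow hexagon is in the top-right of the first image and the bottom-right of the second — shapes on opposite sides of the horizontal midline have swapped in a mirror flip.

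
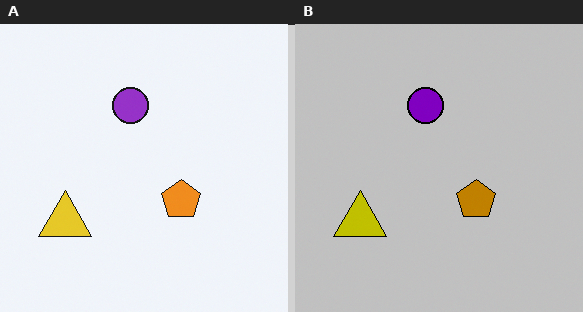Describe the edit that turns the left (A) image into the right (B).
This is the original image aggressively posterized.

Each flat color has snapped to a coarser quantized level — most visibly, the near-white background has dropped to a flat grey.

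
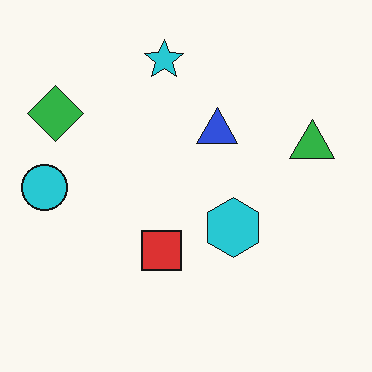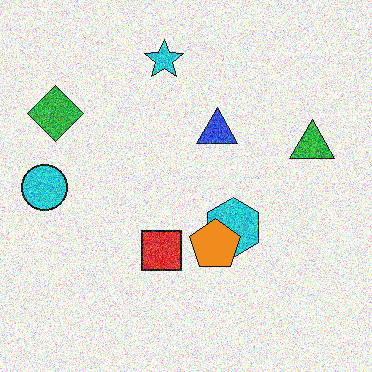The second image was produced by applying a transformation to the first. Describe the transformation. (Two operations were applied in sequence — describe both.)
The image was degraded with a thick layer of grain, then overlaid with an additional orange pentagon.

Random speckle covers the whole image, including the flat background. An orange pentagon appears in the second image that is absent from the first.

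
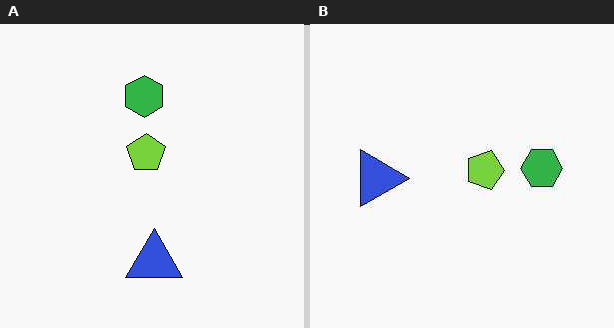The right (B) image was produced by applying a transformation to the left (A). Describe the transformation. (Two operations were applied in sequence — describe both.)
Given moderate JPEG compression, then rotated 90° clockwise.

Blocky 8×8 compression artifacts appear around shape edges and the flat background shows ringing — characteristic JPEG degradation. The blue triangle sits in the bottom of the left (A) image and the left of the right (B) — consistent with a whole-image 90° clockwise rotation.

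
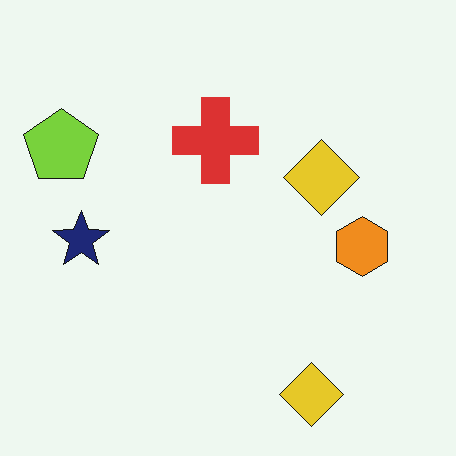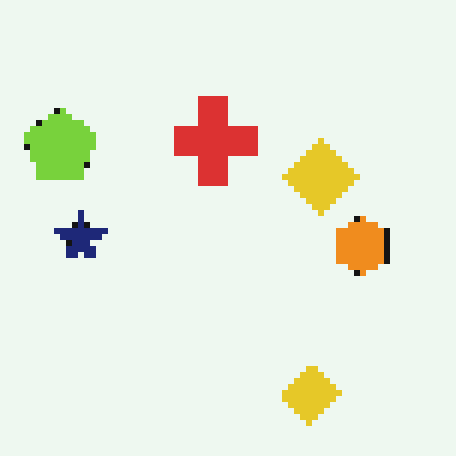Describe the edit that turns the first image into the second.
The second image is the first moderately pixelated.

Shapes are reduced to large square blocks; fine edges and outlines are lost — a downscale-then-upscale (mosaic) effect.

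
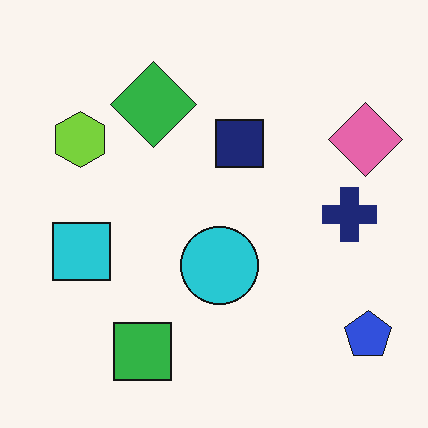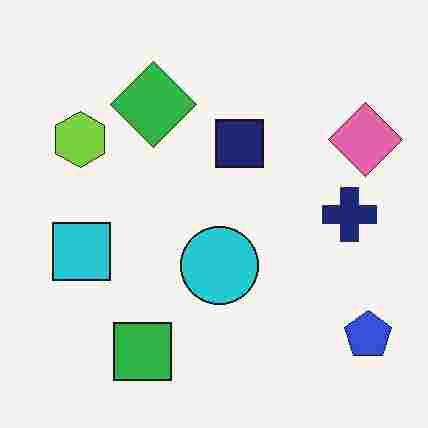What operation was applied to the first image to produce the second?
Degraded with heavy JPEG compression.

Blocky 8×8 compression artifacts appear around shape edges and the flat background shows ringing — characteristic JPEG degradation.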